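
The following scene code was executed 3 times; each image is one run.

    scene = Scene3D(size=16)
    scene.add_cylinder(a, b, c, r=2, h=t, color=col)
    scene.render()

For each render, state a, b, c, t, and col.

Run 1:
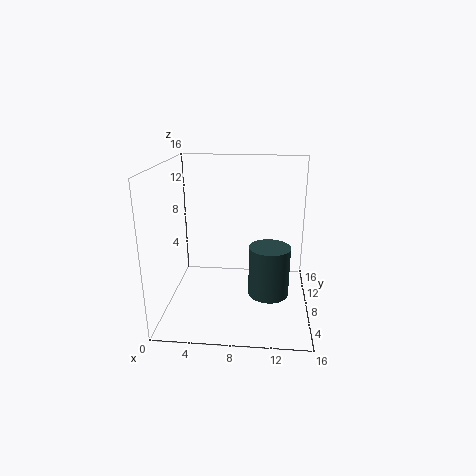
a = 11.5, b = 3.5, c = 4, t = 5, col = 'darkslategray'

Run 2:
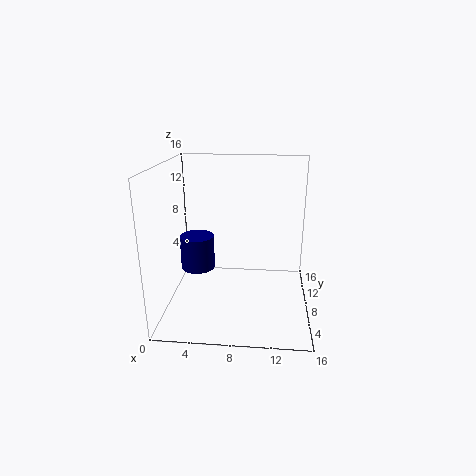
a = 3, b = 9.5, c = 3.5, t = 4, col = 'navy'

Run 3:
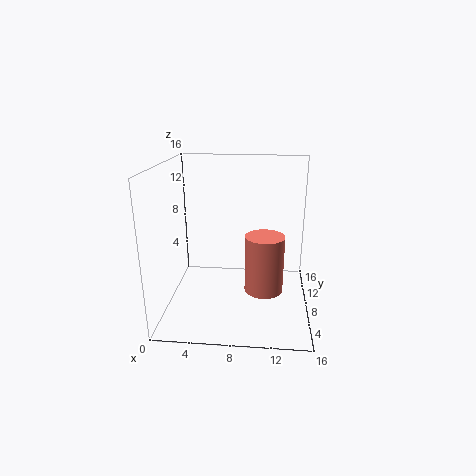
a = 11, b = 5, c = 3.5, t = 6, col = 'salmon'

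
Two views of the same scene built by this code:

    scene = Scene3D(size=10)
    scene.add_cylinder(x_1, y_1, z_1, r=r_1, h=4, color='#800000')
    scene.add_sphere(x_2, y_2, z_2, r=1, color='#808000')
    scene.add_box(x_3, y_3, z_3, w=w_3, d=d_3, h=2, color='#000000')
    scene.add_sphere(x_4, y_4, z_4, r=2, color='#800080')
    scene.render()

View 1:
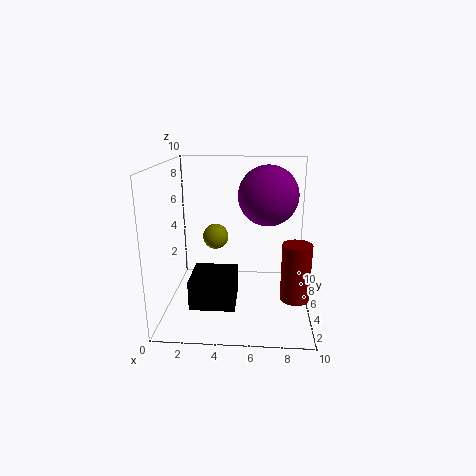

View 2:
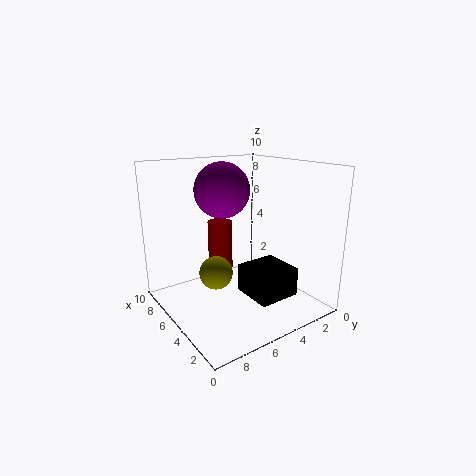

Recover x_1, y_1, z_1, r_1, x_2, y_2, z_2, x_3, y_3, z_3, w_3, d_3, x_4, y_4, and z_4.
x_1 = 9; y_1 = 4; z_1 = 1; r_1 = 1; x_2 = 3; y_2 = 8; z_2 = 4; x_3 = 2; y_3 = 2; z_3 = 1; w_3 = 3; d_3 = 3; x_4 = 7; y_4 = 5; z_4 = 8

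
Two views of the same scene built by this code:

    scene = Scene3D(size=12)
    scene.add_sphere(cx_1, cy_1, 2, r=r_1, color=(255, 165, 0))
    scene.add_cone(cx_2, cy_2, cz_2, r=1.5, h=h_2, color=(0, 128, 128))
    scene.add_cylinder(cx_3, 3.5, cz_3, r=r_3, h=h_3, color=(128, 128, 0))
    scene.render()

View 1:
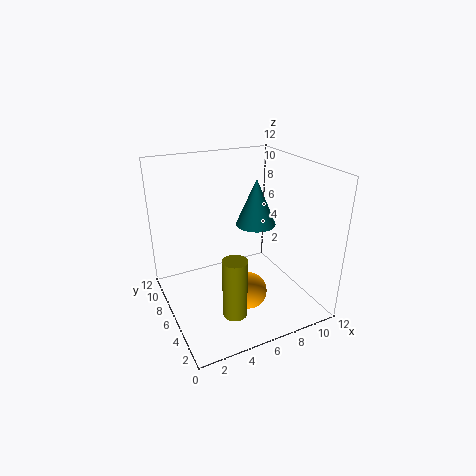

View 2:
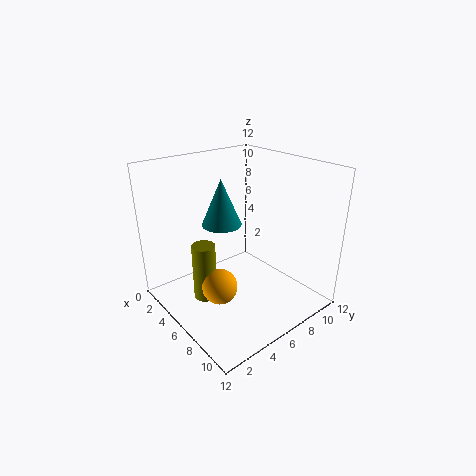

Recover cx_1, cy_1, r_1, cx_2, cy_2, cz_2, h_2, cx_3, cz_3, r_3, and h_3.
cx_1 = 6; cy_1 = 4; r_1 = 1.5; cx_2 = 6.5; cy_2 = 4; cz_2 = 8; h_2 = 3.5; cx_3 = 4.5; cz_3 = 0.5; r_3 = 1; h_3 = 5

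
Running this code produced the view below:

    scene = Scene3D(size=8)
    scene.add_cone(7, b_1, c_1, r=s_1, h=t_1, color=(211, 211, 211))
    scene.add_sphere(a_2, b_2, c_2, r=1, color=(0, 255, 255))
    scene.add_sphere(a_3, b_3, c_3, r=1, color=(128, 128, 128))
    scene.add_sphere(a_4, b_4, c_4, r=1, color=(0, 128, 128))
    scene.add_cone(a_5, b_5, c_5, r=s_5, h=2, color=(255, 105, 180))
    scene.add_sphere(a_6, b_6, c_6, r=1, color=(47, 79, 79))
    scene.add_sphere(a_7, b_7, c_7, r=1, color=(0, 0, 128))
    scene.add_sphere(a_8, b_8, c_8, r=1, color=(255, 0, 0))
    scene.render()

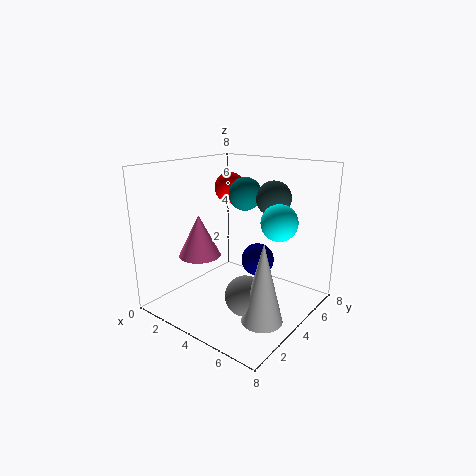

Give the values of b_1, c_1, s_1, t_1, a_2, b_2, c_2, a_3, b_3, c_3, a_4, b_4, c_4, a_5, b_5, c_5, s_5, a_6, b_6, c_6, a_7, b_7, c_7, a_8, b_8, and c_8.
b_1 = 2, c_1 = 1, s_1 = 1, t_1 = 4, a_2 = 6, b_2 = 5, c_2 = 5, a_3 = 6, b_3 = 2, c_3 = 2, a_4 = 3, b_4 = 6, c_4 = 6, a_5 = 4, b_5 = 1, c_5 = 4, s_5 = 1, a_6 = 5, b_6 = 6, c_6 = 6, a_7 = 4, b_7 = 6, c_7 = 2, a_8 = 1, b_8 = 7, c_8 = 6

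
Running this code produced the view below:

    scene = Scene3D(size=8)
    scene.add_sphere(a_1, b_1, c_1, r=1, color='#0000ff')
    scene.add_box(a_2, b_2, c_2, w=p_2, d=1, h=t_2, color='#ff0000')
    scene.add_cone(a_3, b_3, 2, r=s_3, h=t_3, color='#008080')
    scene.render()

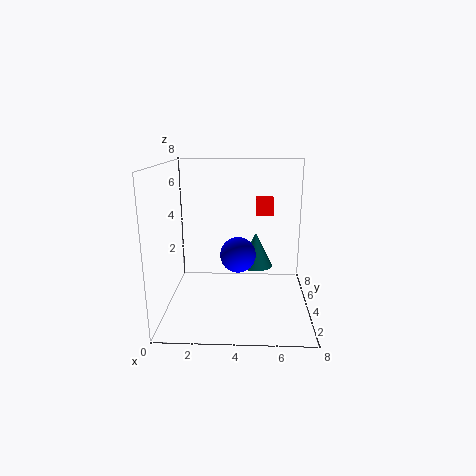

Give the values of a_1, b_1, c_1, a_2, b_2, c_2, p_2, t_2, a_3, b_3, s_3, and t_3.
a_1 = 4
b_1 = 4
c_1 = 3
a_2 = 5
b_2 = 5
c_2 = 5
p_2 = 1
t_2 = 1
a_3 = 5
b_3 = 5
s_3 = 1
t_3 = 2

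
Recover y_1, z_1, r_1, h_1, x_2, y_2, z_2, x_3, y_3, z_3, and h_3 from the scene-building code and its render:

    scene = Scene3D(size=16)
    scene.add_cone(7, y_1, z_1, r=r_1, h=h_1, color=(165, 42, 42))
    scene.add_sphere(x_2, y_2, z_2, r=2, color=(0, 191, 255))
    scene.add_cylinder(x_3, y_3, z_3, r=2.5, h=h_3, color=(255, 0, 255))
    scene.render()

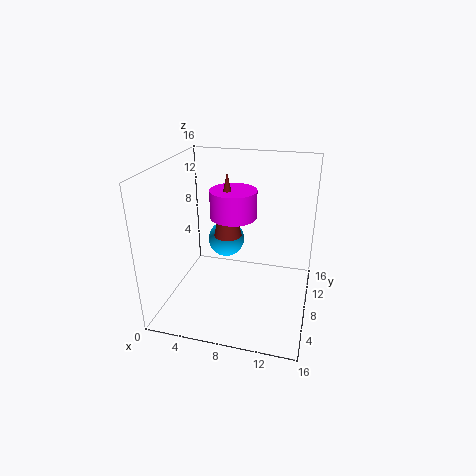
y_1 = 7.5; z_1 = 8.5; r_1 = 1.5; h_1 = 7; x_2 = 6.5; y_2 = 8.5; z_2 = 7.5; x_3 = 7.5; y_3 = 8; z_3 = 10.5; h_3 = 3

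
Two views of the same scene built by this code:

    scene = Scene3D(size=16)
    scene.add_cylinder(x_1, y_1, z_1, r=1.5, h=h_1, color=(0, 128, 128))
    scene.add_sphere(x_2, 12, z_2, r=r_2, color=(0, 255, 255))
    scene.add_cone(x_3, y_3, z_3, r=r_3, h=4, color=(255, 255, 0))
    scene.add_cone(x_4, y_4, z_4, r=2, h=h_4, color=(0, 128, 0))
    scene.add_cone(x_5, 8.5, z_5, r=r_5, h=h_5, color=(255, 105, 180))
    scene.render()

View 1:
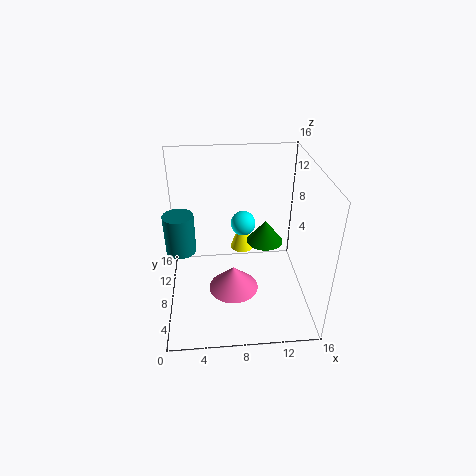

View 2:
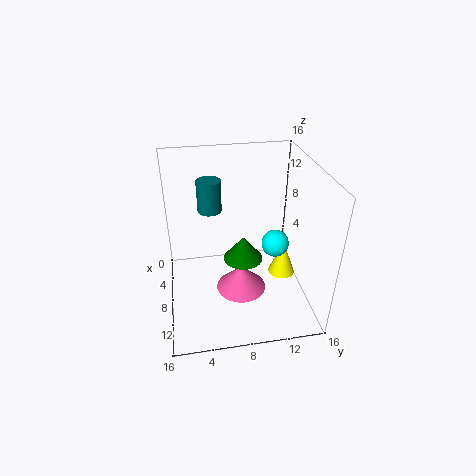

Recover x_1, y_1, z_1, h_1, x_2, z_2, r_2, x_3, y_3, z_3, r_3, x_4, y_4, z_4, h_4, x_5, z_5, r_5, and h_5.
x_1 = 2; y_1 = 5.5; z_1 = 8.5; h_1 = 4; x_2 = 9; z_2 = 7.5; r_2 = 1.5; x_3 = 9; y_3 = 13; z_3 = 3.5; r_3 = 1.5; x_4 = 11; y_4 = 8; z_4 = 7.5; h_4 = 2.5; x_5 = 7.5; z_5 = 0.5; r_5 = 3; h_5 = 3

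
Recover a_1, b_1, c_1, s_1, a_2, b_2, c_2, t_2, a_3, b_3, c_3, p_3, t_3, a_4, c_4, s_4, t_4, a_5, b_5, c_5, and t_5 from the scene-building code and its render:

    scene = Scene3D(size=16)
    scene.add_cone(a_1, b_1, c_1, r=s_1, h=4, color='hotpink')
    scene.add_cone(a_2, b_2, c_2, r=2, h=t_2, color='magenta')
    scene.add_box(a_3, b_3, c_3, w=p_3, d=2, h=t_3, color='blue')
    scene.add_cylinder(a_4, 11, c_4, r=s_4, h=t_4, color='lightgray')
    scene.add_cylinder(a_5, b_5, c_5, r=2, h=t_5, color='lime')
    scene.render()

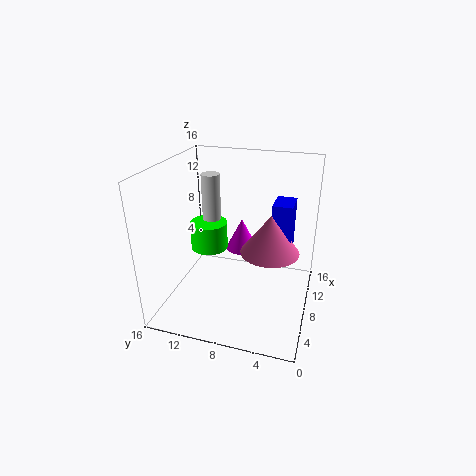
a_1 = 6
b_1 = 4
c_1 = 8
s_1 = 3
a_2 = 13
b_2 = 9
c_2 = 4
t_2 = 4
a_3 = 6
b_3 = 2
c_3 = 8
p_3 = 3
t_3 = 5
a_4 = 8
c_4 = 9
s_4 = 1
t_4 = 6
a_5 = 7
b_5 = 11
c_5 = 7
t_5 = 3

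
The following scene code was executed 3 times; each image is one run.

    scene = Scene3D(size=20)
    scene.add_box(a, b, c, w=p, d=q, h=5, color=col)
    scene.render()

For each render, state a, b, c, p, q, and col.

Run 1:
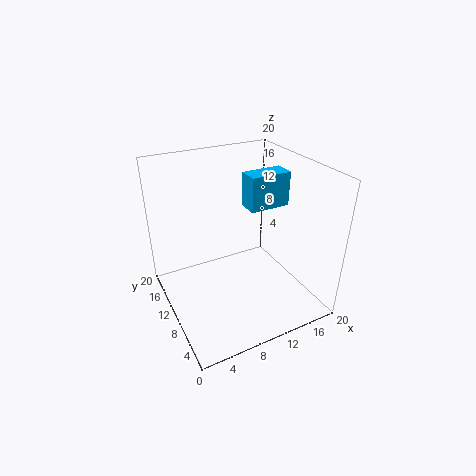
a = 12.5, b = 10.5, c = 13, p = 6, q = 3, col = 'deepskyblue'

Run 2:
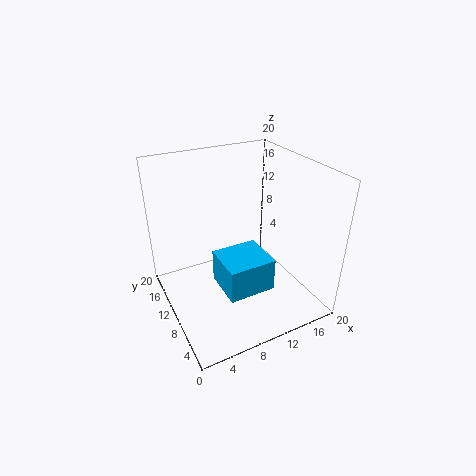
a = 7.5, b = 7, c = 1.5, p = 7, q = 6.5, col = 'deepskyblue'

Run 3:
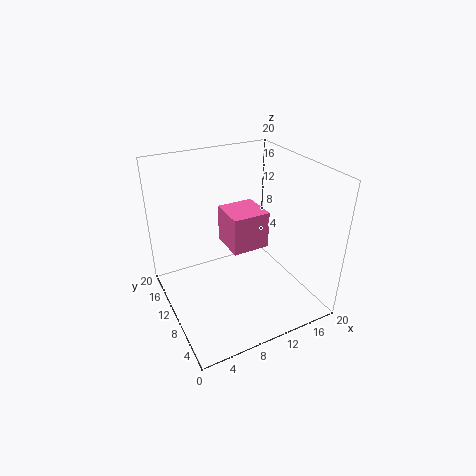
a = 8, b = 7, c = 9.5, p = 5, q = 5, col = 'hotpink'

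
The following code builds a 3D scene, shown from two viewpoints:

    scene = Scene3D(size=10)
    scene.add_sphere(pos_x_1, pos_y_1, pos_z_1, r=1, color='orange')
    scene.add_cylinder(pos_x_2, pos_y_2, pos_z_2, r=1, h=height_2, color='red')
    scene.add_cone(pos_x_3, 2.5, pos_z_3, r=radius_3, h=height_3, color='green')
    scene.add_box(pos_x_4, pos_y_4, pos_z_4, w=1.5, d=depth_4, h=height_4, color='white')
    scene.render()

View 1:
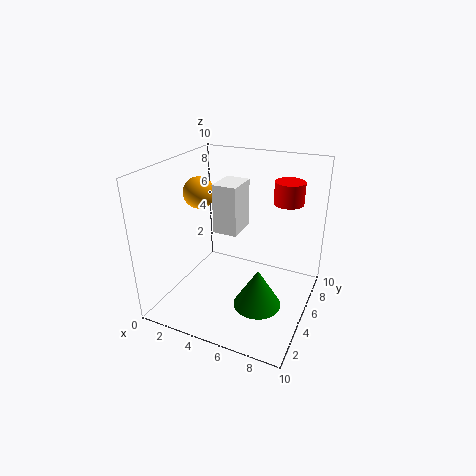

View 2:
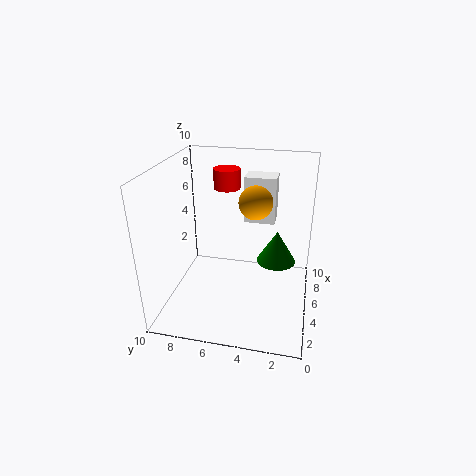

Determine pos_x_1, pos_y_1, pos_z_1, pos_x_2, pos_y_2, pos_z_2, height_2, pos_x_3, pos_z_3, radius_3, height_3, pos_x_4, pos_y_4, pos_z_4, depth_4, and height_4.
pos_x_1 = 3; pos_y_1 = 3.5; pos_z_1 = 8.5; pos_x_2 = 8; pos_y_2 = 6.5; pos_z_2 = 7.5; height_2 = 1.5; pos_x_3 = 7.5; pos_z_3 = 2; radius_3 = 1.5; height_3 = 2.5; pos_x_4 = 4.5; pos_y_4 = 2.5; pos_z_4 = 6.5; depth_4 = 2; height_4 = 3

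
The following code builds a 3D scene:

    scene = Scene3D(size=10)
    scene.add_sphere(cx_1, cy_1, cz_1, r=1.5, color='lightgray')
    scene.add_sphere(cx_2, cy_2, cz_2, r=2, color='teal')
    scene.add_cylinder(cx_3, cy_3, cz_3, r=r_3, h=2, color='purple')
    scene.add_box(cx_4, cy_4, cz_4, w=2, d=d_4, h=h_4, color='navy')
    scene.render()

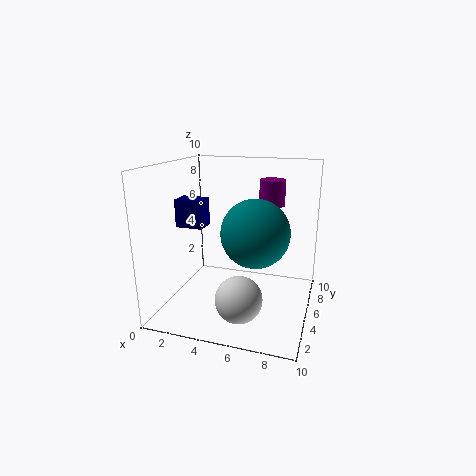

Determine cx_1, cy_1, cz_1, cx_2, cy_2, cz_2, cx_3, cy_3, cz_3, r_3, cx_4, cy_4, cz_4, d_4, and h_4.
cx_1 = 6, cy_1 = 2, cz_1 = 2, cx_2 = 7, cy_2 = 2, cz_2 = 6.5, cx_3 = 6.5, cy_3 = 9, cz_3 = 6.5, r_3 = 1, cx_4 = 0.5, cy_4 = 4.5, cz_4 = 5.5, d_4 = 1.5, h_4 = 2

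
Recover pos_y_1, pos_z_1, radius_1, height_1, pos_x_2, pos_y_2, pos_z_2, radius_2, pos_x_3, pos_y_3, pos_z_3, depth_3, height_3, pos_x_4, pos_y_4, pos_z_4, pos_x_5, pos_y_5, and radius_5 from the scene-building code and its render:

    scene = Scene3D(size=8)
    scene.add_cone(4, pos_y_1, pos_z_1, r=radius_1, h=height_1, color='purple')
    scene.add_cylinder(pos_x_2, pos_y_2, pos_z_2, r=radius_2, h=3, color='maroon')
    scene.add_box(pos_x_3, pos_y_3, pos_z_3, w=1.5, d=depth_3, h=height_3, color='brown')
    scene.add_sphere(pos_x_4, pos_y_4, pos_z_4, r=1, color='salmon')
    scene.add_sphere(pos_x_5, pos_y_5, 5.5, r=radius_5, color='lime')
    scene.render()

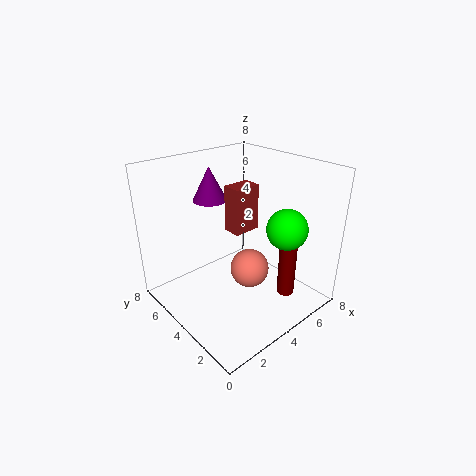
pos_y_1 = 6.5
pos_z_1 = 5.5
radius_1 = 1
height_1 = 2
pos_x_2 = 6
pos_y_2 = 2
pos_z_2 = 0.5
radius_2 = 0.5
pos_x_3 = 3.5
pos_y_3 = 3.5
pos_z_3 = 4.5
depth_3 = 1
height_3 = 2.5
pos_x_4 = 3.5
pos_y_4 = 2.5
pos_z_4 = 3
pos_x_5 = 4.5
pos_y_5 = 1
radius_5 = 1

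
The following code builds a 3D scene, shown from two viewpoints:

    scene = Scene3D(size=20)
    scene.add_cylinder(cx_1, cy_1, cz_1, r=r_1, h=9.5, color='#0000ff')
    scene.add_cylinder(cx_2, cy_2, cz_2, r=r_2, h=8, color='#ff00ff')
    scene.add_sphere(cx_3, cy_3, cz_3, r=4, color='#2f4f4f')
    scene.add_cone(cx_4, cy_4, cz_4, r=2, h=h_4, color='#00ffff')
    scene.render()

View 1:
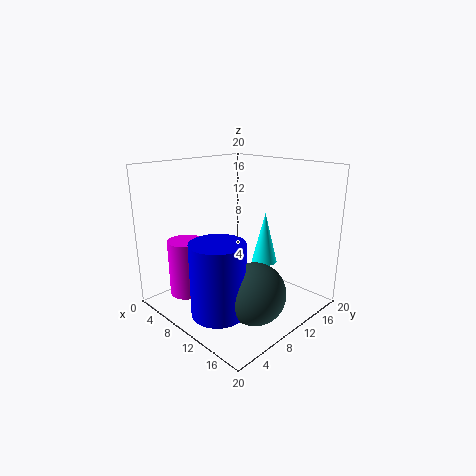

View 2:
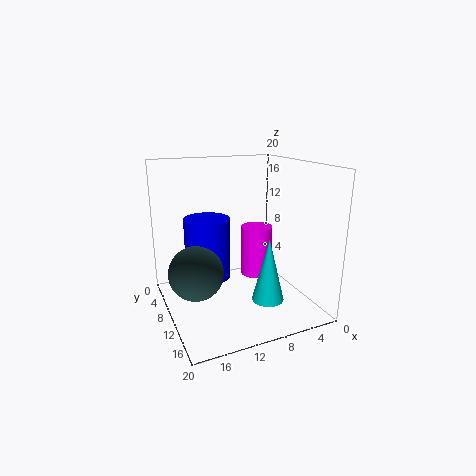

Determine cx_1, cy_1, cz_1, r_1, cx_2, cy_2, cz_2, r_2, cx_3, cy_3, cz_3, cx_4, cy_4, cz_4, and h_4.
cx_1 = 12.5
cy_1 = 4
cz_1 = 2
r_1 = 3.5
cx_2 = 4.5
cy_2 = 5
cz_2 = 1.5
r_2 = 2.5
cx_3 = 15.5
cy_3 = 7.5
cz_3 = 4.5
cx_4 = 9
cy_4 = 17
cz_4 = 4
h_4 = 8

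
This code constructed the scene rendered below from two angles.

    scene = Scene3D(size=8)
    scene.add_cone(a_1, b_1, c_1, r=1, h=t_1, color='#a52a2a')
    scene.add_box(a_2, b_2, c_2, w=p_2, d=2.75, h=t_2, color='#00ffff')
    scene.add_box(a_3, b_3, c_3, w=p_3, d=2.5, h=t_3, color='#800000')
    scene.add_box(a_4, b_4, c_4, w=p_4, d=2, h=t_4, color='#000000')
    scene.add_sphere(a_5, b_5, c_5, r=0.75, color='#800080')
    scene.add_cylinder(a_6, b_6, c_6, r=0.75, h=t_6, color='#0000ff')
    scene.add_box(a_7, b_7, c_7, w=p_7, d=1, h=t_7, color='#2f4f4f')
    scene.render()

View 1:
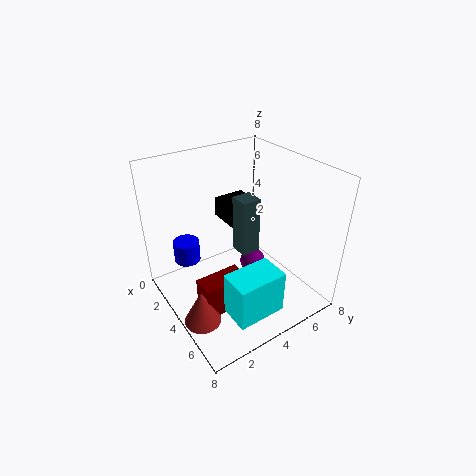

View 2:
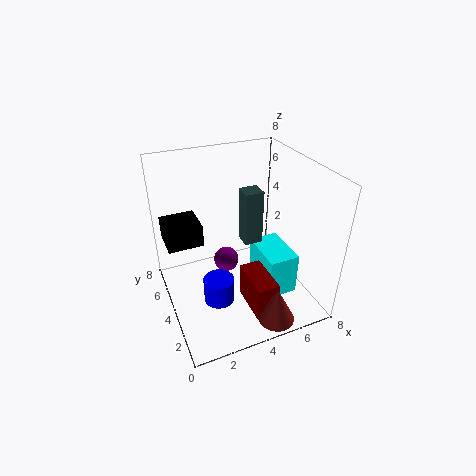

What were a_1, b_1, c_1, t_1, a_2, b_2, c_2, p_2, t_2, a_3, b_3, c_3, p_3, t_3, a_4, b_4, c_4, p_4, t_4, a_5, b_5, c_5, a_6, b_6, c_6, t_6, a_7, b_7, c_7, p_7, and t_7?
a_1 = 5; b_1 = 1; c_1 = 0.25; t_1 = 2; a_2 = 5.25; b_2 = 2.25; c_2 = 0.5; p_2 = 1.75; t_2 = 2.5; a_3 = 4; b_3 = 1.25; c_3 = 0.25; p_3 = 1.25; t_3 = 2; a_4 = 0.25; b_4 = 4.75; c_4 = 3.5; p_4 = 2; t_4 = 1.25; a_5 = 3.75; b_5 = 5.25; c_5 = 1.75; a_6 = 2; b_6 = 1.75; c_6 = 2.25; t_6 = 1.25; a_7 = 4.25; b_7 = 3.5; c_7 = 3.75; p_7 = 1; t_7 = 3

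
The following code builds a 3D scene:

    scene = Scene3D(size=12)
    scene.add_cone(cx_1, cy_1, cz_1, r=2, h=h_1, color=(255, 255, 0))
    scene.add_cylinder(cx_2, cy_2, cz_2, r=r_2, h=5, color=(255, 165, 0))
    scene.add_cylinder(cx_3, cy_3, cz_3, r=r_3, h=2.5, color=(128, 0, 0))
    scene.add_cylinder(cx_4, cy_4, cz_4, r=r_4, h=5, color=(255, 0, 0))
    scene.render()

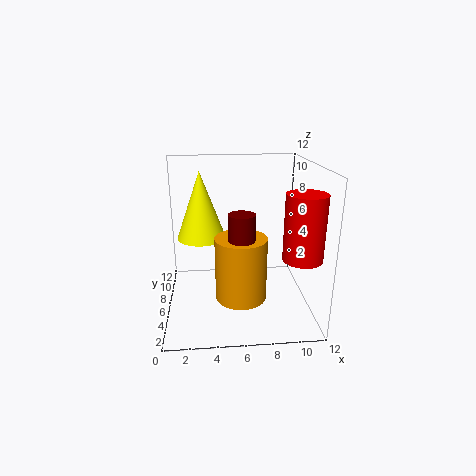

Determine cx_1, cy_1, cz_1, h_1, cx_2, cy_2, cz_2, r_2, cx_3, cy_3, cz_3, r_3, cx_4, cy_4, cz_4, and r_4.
cx_1 = 3
cy_1 = 6.5
cz_1 = 6
h_1 = 5.5
cx_2 = 6
cy_2 = 3.5
cz_2 = 2
r_2 = 2
cx_3 = 6
cy_3 = 3
cz_3 = 6.5
r_3 = 1
cx_4 = 10.5
cy_4 = 2.5
cz_4 = 5.5
r_4 = 1.5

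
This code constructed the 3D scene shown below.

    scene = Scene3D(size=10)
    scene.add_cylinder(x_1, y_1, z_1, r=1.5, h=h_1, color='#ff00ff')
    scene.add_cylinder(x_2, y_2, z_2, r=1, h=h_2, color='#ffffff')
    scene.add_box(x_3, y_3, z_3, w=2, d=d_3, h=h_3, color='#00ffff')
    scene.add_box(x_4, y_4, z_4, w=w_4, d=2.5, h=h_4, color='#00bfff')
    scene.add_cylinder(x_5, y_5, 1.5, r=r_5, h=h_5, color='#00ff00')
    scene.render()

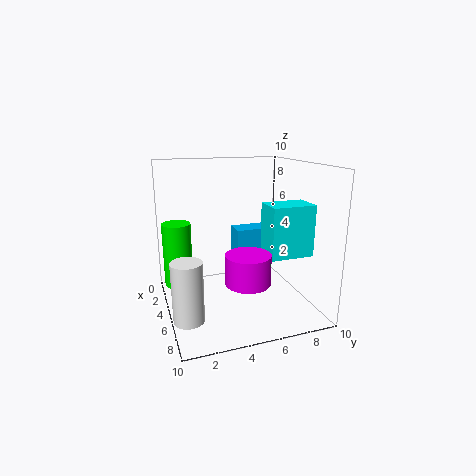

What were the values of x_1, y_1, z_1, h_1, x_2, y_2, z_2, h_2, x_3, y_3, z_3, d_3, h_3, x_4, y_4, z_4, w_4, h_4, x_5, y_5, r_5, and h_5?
x_1 = 7
y_1 = 5
z_1 = 2.5
h_1 = 2
x_2 = 7
y_2 = 1
z_2 = 0.5
h_2 = 4
x_3 = 5.5
y_3 = 6.5
z_3 = 4
d_3 = 3
h_3 = 3.5
x_4 = 3.5
y_4 = 5
z_4 = 3
w_4 = 1.5
h_4 = 2.5
x_5 = 3.5
y_5 = 1
r_5 = 1
h_5 = 4.5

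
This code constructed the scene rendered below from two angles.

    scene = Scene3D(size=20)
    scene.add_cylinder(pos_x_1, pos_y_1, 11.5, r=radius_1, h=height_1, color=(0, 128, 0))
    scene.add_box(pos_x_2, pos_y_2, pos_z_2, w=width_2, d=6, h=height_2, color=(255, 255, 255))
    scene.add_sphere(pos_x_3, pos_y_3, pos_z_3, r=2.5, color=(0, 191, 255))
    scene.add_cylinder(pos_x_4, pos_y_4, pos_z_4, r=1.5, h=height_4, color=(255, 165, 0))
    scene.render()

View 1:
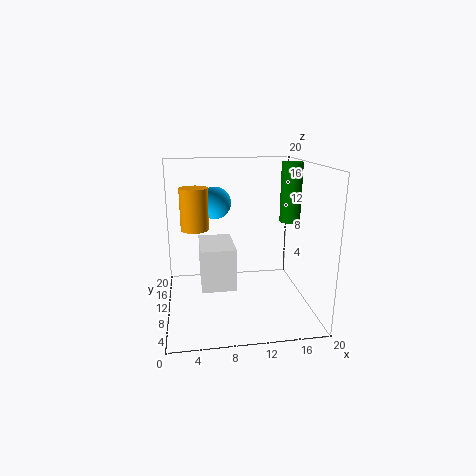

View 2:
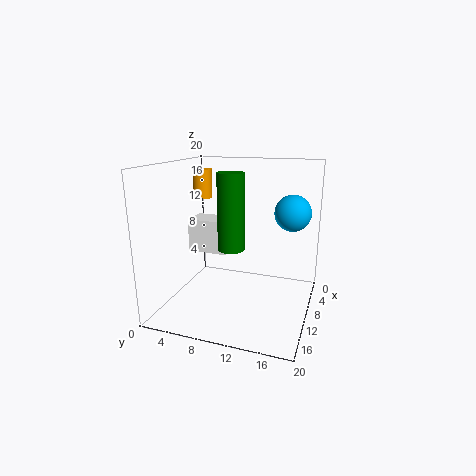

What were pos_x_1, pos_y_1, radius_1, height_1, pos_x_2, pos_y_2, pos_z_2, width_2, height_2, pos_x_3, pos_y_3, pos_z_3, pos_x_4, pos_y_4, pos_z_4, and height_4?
pos_x_1 = 18; pos_y_1 = 12; radius_1 = 1.5; height_1 = 8.5; pos_x_2 = 4.5; pos_y_2 = 1.5; pos_z_2 = 6.5; width_2 = 4; height_2 = 5; pos_x_3 = 7.5; pos_y_3 = 17; pos_z_3 = 13.5; pos_x_4 = 4; pos_y_4 = 2; pos_z_4 = 14; height_4 = 4.5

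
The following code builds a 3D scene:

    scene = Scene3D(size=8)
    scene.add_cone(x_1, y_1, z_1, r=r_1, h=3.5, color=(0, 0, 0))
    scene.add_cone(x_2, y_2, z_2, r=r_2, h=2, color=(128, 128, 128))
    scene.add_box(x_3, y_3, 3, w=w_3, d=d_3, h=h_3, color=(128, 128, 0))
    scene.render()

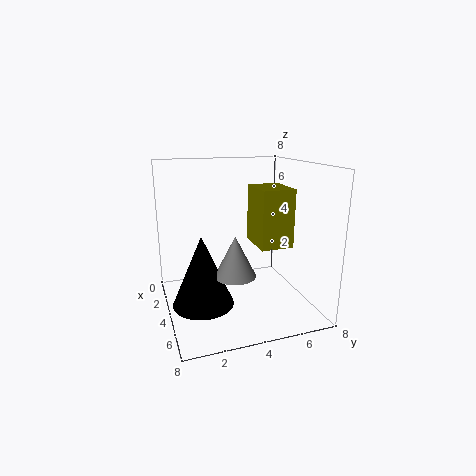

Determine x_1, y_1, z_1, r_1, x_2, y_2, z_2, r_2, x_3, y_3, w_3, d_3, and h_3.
x_1 = 6, y_1 = 1.5, z_1 = 1.5, r_1 = 1.5, x_2 = 6.5, y_2 = 3, z_2 = 3, r_2 = 1, x_3 = 1.5, y_3 = 5.5, w_3 = 2.5, d_3 = 2, h_3 = 3.5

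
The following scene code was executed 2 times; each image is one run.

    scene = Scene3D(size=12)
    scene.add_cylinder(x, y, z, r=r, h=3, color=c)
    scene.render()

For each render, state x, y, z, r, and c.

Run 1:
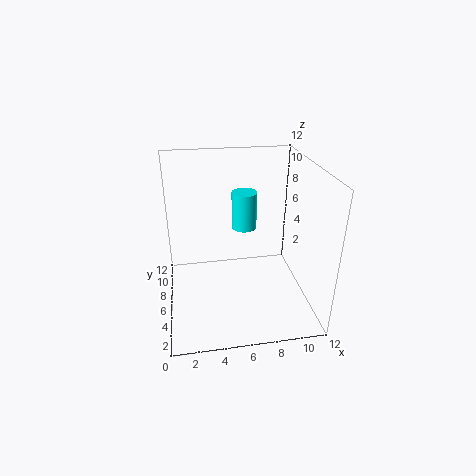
x = 6.5; y = 6; z = 7; r = 1; c = 'cyan'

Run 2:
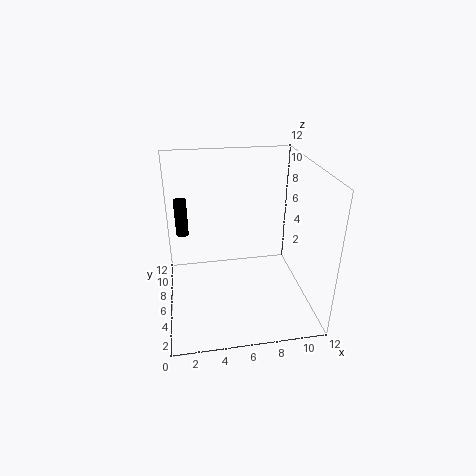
x = 1.5; y = 6.5; z = 6.5; r = 0.5; c = 'black'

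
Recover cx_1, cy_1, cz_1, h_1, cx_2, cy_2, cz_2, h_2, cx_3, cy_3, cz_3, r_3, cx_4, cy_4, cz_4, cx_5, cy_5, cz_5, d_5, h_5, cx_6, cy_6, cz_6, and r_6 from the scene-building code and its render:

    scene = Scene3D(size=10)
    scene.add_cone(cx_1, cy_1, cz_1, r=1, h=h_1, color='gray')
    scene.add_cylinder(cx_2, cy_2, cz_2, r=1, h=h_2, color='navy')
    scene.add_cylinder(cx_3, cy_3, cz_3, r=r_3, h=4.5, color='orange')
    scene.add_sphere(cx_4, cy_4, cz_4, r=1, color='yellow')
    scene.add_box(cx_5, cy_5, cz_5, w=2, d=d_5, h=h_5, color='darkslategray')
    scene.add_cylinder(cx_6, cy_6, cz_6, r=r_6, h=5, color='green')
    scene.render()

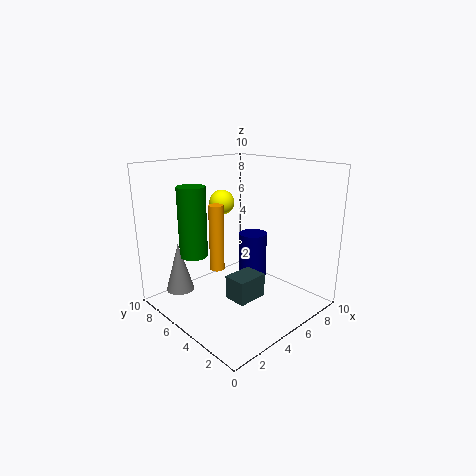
cx_1 = 2; cy_1 = 8; cz_1 = 1; h_1 = 3.5; cx_2 = 6.5; cy_2 = 5; cz_2 = 1.5; h_2 = 3.5; cx_3 = 3.5; cy_3 = 5.5; cz_3 = 3; r_3 = 0.5; cx_4 = 7; cy_4 = 9; cz_4 = 6.5; cx_5 = 2.5; cy_5 = 2; cz_5 = 2; d_5 = 1.5; h_5 = 1.5; cx_6 = 3; cy_6 = 7.5; cz_6 = 3.5; r_6 = 1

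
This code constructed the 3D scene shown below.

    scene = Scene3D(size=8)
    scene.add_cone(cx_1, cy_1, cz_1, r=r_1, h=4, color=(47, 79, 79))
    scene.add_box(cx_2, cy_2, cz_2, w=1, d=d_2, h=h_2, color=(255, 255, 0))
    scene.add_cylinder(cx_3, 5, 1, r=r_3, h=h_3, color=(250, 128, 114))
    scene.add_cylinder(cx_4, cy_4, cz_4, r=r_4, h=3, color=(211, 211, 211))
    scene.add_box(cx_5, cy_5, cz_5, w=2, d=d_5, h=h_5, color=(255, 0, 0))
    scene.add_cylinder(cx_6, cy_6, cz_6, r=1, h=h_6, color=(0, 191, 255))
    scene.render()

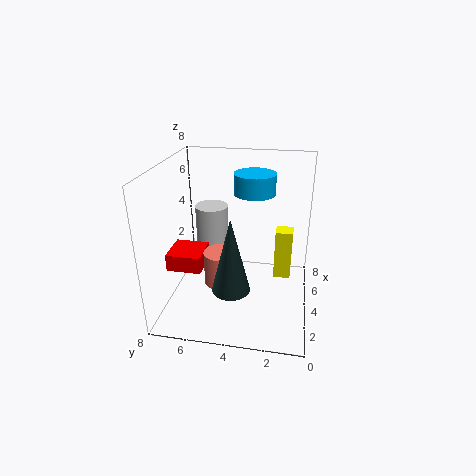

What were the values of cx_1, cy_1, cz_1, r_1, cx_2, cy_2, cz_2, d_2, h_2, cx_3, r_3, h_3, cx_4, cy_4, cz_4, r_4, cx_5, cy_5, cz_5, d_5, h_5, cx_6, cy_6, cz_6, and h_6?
cx_1 = 2, cy_1 = 4, cz_1 = 2, r_1 = 1, cx_2 = 5, cy_2 = 1, cz_2 = 1, d_2 = 1, h_2 = 3, cx_3 = 4, r_3 = 1, h_3 = 2, cx_4 = 6, cy_4 = 6, cz_4 = 2, r_4 = 1, cx_5 = 3, cy_5 = 6, cz_5 = 2, d_5 = 2, h_5 = 1, cx_6 = 3, cy_6 = 3, cz_6 = 7, h_6 = 1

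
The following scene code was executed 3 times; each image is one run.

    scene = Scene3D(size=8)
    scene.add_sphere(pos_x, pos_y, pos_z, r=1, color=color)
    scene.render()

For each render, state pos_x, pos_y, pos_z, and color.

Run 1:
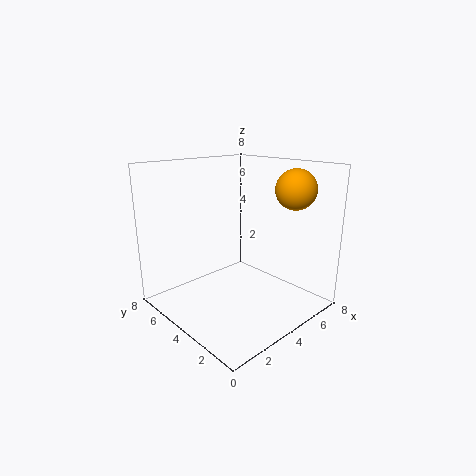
pos_x = 5; pos_y = 1; pos_z = 7; color = 'orange'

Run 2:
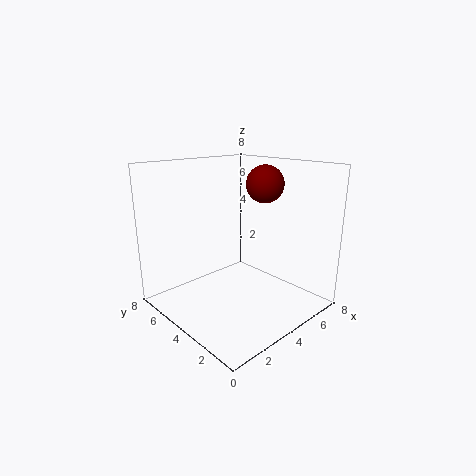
pos_x = 5; pos_y = 3; pos_z = 7; color = 'maroon'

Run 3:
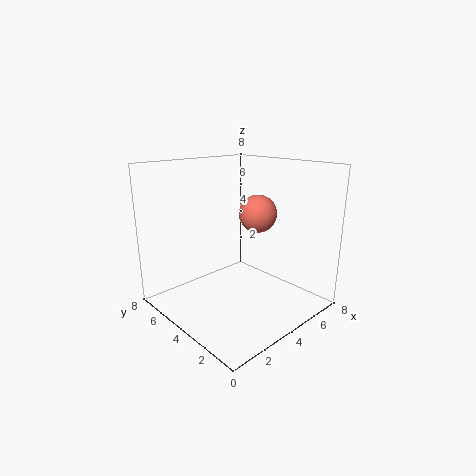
pos_x = 4.5; pos_y = 3; pos_z = 5.5; color = 'salmon'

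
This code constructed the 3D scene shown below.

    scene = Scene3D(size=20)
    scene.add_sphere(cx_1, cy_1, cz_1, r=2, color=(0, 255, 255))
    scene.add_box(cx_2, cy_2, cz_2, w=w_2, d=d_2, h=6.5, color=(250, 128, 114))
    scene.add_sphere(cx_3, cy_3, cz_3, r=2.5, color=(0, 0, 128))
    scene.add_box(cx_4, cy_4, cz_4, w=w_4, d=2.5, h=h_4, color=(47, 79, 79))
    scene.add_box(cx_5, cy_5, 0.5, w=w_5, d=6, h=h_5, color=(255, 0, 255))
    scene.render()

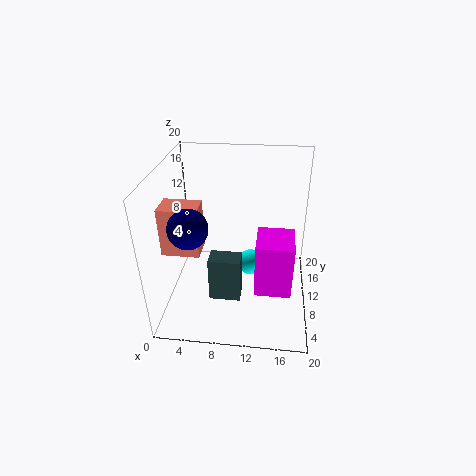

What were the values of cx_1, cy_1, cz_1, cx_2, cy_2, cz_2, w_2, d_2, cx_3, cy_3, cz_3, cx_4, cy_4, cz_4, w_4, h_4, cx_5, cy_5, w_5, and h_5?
cx_1 = 11.5
cy_1 = 14
cz_1 = 3
cx_2 = 0.5
cy_2 = 5.5
cz_2 = 9.5
w_2 = 5
d_2 = 3.5
cx_3 = 4.5
cy_3 = 5
cz_3 = 14
cx_4 = 7
cy_4 = 3.5
cz_4 = 4.5
w_4 = 4
h_4 = 6
cx_5 = 12.5
cy_5 = 9
w_5 = 5.5
h_5 = 8.5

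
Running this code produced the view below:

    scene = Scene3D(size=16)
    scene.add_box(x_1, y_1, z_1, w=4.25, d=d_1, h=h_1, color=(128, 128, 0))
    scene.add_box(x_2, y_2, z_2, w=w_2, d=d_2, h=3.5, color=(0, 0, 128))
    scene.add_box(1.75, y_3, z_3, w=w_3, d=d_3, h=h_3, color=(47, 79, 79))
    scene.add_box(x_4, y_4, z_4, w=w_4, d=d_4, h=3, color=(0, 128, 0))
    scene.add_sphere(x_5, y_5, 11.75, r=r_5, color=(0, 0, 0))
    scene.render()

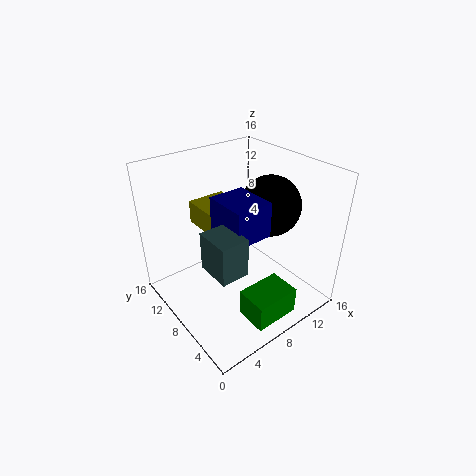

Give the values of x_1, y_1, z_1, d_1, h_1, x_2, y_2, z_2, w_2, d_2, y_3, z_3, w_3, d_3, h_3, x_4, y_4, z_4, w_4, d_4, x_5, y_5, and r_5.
x_1 = 4.75, y_1 = 8, z_1 = 9.25, d_1 = 4.5, h_1 = 2.5, x_2 = 4.25, y_2 = 3, z_2 = 10.75, w_2 = 3.75, d_2 = 4.5, y_3 = 2, z_3 = 8.5, w_3 = 2.75, d_3 = 3.5, h_3 = 3.75, x_4 = 5.5, y_4 = 1, z_4 = 1, w_4 = 5, d_4 = 3.5, x_5 = 11, y_5 = 6.25, r_5 = 3.25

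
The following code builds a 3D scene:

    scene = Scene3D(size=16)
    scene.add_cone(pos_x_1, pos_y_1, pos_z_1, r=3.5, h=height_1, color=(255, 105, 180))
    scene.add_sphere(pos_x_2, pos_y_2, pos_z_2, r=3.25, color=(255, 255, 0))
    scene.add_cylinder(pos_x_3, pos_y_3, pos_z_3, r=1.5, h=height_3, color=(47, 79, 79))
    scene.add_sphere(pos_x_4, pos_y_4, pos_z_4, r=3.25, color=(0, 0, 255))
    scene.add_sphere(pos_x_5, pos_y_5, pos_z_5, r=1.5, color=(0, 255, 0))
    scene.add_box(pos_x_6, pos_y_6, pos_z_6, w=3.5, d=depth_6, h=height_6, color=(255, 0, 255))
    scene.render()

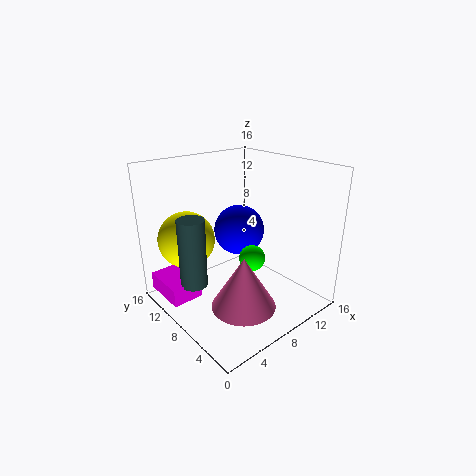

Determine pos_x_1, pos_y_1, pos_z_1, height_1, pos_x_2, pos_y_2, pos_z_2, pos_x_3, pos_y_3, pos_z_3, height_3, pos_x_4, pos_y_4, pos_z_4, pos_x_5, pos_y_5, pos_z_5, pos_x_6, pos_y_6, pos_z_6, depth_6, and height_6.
pos_x_1 = 6.25
pos_y_1 = 5
pos_z_1 = 1.5
height_1 = 5.75
pos_x_2 = 4.25
pos_y_2 = 12.75
pos_z_2 = 7.25
pos_x_3 = 3.25
pos_y_3 = 10
pos_z_3 = 3
height_3 = 7.75
pos_x_4 = 12.25
pos_y_4 = 12.75
pos_z_4 = 6.25
pos_x_5 = 9.5
pos_y_5 = 7.25
pos_z_5 = 5.25
pos_x_6 = 0.5
pos_y_6 = 9.75
pos_z_6 = 1.25
depth_6 = 5.25
height_6 = 2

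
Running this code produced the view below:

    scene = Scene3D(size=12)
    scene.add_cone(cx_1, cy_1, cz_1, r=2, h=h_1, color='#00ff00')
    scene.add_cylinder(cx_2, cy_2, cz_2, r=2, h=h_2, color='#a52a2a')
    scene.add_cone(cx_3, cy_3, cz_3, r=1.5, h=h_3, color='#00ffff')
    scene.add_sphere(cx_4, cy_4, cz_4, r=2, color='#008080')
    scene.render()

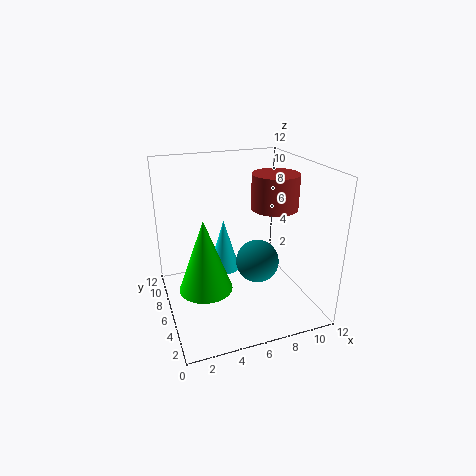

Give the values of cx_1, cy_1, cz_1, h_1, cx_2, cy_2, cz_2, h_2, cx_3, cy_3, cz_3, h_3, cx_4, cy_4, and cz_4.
cx_1 = 2.5; cy_1 = 3.5; cz_1 = 3.5; h_1 = 5.5; cx_2 = 9.5; cy_2 = 6.5; cz_2 = 8; h_2 = 3; cx_3 = 6; cy_3 = 10; cz_3 = 1; h_3 = 5; cx_4 = 8.5; cy_4 = 7.5; cz_4 = 2.5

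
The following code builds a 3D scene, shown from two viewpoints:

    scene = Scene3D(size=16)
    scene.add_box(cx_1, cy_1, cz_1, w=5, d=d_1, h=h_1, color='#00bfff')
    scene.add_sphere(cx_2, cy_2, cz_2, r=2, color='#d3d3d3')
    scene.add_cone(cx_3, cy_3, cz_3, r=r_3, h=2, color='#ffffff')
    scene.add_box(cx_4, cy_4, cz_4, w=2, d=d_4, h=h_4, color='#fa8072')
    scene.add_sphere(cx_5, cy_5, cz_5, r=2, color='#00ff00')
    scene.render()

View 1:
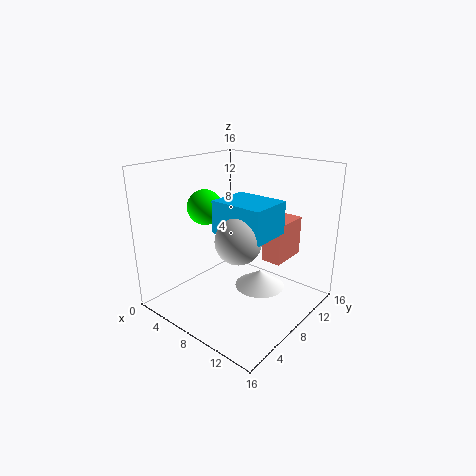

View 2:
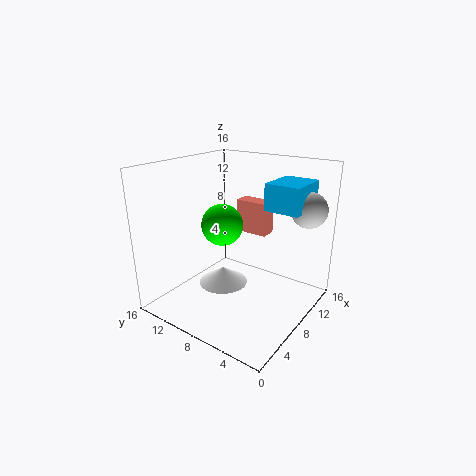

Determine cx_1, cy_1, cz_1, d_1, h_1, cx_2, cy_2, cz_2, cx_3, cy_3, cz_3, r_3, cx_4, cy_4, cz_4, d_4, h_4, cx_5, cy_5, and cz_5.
cx_1 = 10
cy_1 = 2
cz_1 = 11
d_1 = 4
h_1 = 3
cx_2 = 13
cy_2 = 2
cz_2 = 11
cx_3 = 9
cy_3 = 11
cz_3 = 1
r_3 = 3
cx_4 = 12
cy_4 = 7
cz_4 = 7
d_4 = 4
h_4 = 4
cx_5 = 4
cy_5 = 7
cz_5 = 11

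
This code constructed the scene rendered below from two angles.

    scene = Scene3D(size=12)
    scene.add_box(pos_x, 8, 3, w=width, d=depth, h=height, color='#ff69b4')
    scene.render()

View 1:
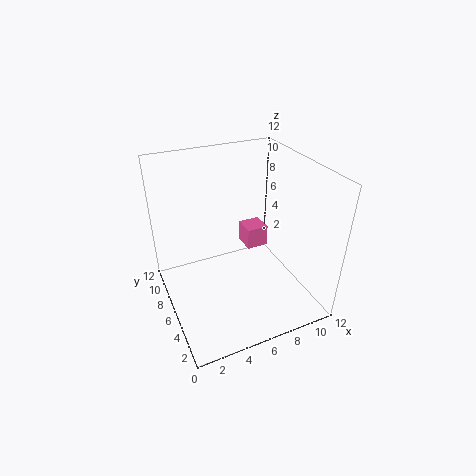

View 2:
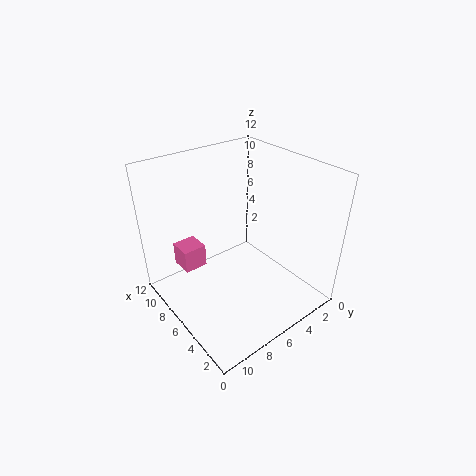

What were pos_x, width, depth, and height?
pos_x = 8; width = 2; depth = 2; height = 2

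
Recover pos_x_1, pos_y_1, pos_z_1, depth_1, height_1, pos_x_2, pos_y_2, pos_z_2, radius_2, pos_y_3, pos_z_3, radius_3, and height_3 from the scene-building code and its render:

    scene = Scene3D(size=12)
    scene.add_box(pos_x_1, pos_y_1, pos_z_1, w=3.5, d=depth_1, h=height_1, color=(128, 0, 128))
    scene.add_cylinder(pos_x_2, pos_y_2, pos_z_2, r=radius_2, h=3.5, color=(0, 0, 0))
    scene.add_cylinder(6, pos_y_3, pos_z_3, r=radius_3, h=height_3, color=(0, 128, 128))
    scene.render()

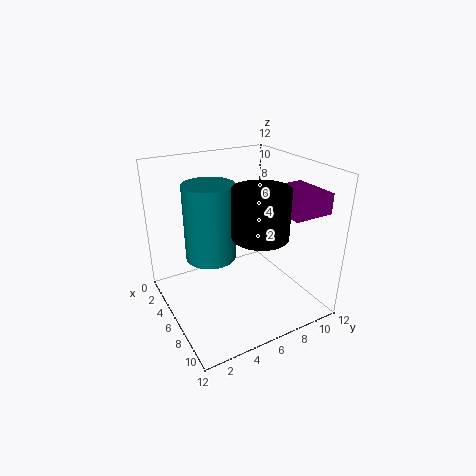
pos_x_1 = 8.5; pos_y_1 = 7; pos_z_1 = 9.5; depth_1 = 3; height_1 = 1.5; pos_x_2 = 10; pos_y_2 = 5.5; pos_z_2 = 8; radius_2 = 2; pos_y_3 = 3.5; pos_z_3 = 5; radius_3 = 2; height_3 = 6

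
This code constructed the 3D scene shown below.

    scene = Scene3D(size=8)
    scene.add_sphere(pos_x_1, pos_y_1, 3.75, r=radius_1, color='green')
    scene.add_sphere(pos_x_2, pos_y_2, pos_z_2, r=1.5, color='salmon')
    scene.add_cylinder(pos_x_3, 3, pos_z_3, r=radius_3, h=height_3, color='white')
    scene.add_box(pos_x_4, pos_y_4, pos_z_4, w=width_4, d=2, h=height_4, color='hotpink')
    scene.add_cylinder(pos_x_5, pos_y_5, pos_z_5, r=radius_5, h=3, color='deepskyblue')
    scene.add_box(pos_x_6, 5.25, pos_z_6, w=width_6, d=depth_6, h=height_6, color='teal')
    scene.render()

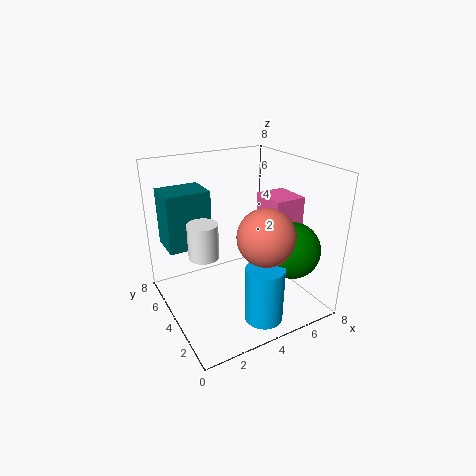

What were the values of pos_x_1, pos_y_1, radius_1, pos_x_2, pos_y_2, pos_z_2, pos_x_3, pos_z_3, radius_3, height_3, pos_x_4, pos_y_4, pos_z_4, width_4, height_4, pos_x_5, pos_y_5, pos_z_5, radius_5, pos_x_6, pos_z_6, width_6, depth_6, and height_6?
pos_x_1 = 6
pos_y_1 = 1.75
radius_1 = 1.5
pos_x_2 = 4.5
pos_y_2 = 2
pos_z_2 = 4.75
pos_x_3 = 1.5
pos_z_3 = 4
radius_3 = 0.75
height_3 = 1.75
pos_x_4 = 5.5
pos_y_4 = 2.5
pos_z_4 = 3
width_4 = 1.75
height_4 = 3.25
pos_x_5 = 4
pos_y_5 = 1.25
pos_z_5 = 0.5
radius_5 = 1
pos_x_6 = 0.5
pos_z_6 = 3.25
width_6 = 2.5
depth_6 = 2
height_6 = 3.25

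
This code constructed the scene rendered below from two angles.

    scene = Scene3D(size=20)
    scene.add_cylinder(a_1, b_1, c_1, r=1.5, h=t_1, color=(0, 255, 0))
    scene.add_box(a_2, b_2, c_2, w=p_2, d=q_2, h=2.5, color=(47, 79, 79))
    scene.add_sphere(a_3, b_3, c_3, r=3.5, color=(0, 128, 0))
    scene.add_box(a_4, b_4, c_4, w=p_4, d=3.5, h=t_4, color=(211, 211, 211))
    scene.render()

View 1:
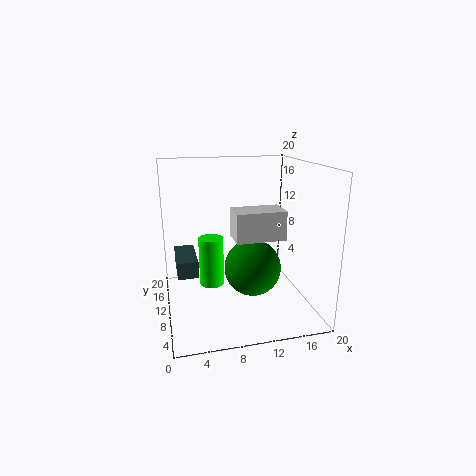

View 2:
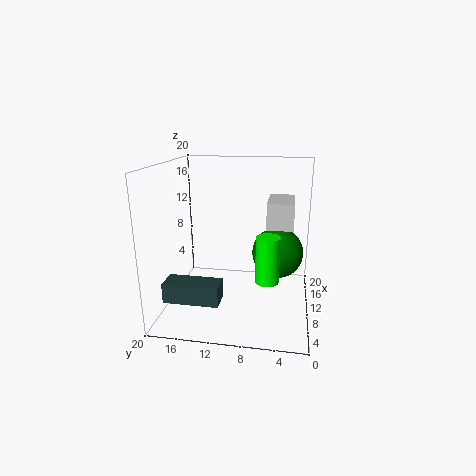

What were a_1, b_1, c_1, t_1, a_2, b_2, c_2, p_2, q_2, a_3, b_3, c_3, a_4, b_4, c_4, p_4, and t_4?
a_1 = 5.5; b_1 = 5.5; c_1 = 6; t_1 = 6; a_2 = 1.5; b_2 = 11; c_2 = 4; p_2 = 3; q_2 = 7; a_3 = 10.5; b_3 = 4.5; c_3 = 8; a_4 = 8; b_4 = 2.5; c_4 = 12; p_4 = 6; t_4 = 3.5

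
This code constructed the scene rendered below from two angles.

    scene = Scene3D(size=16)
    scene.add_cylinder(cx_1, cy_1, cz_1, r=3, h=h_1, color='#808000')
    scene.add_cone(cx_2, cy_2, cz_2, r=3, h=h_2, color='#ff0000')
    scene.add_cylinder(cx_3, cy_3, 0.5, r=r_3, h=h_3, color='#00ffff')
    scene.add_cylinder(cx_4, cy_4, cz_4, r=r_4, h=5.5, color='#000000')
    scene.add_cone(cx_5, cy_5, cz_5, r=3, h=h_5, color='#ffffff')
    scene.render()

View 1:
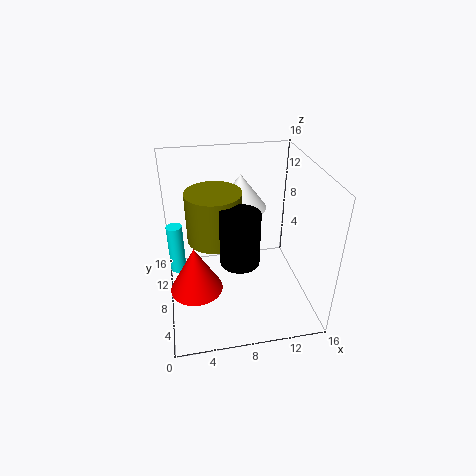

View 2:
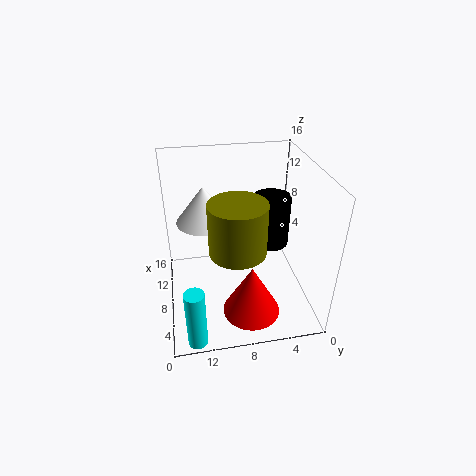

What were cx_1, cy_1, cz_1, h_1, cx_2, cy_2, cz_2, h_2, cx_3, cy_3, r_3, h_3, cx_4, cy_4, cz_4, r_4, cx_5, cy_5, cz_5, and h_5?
cx_1 = 5.5; cy_1 = 8.5; cz_1 = 8; h_1 = 5.5; cx_2 = 3; cy_2 = 7.5; cz_2 = 2; h_2 = 5.5; cx_3 = 1; cy_3 = 13.5; r_3 = 1; h_3 = 6.5; cx_4 = 7.5; cy_4 = 4.5; cz_4 = 7.5; r_4 = 2; cx_5 = 9; cy_5 = 11.5; cz_5 = 10; h_5 = 4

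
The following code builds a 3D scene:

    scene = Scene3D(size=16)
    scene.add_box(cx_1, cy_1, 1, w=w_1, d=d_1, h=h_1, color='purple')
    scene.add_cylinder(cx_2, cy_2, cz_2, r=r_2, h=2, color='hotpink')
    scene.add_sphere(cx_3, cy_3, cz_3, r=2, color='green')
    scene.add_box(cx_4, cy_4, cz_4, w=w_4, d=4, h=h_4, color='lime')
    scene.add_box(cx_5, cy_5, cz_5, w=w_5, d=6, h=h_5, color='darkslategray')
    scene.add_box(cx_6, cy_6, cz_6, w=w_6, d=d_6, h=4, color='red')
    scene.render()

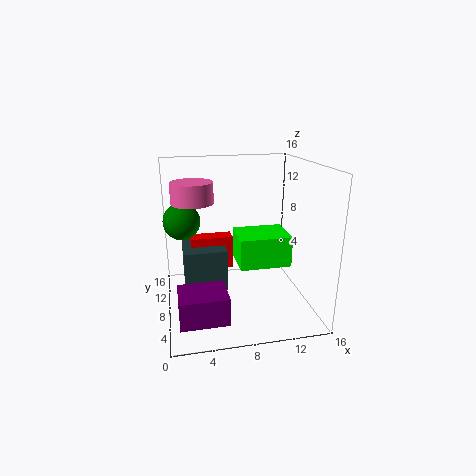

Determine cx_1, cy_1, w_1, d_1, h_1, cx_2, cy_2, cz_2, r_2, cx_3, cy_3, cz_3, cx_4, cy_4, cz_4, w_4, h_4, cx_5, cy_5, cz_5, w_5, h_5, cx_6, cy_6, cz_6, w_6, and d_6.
cx_1 = 1; cy_1 = 2; w_1 = 5; d_1 = 4; h_1 = 3; cx_2 = 3; cy_2 = 5; cz_2 = 13; r_2 = 2; cx_3 = 2; cy_3 = 9; cz_3 = 10; cx_4 = 7; cy_4 = 2; cz_4 = 7; w_4 = 5; h_4 = 3; cx_5 = 2; cy_5 = 9; cz_5 = 1; w_5 = 5; h_5 = 5; cx_6 = 3; cy_6 = 11; cz_6 = 3; w_6 = 5; d_6 = 2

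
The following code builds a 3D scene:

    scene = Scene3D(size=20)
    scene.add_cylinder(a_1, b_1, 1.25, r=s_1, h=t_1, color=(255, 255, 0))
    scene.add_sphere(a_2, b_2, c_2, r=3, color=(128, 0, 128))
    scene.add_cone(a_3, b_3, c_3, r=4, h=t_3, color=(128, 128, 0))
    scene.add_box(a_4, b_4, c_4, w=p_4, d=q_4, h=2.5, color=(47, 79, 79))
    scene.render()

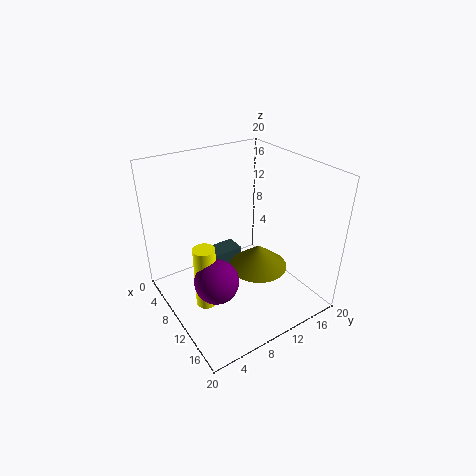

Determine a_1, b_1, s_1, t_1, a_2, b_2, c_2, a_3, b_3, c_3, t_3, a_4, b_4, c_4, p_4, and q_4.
a_1 = 10.25
b_1 = 4.5
s_1 = 1.5
t_1 = 9
a_2 = 12
b_2 = 5.25
c_2 = 5.75
a_3 = 12.5
b_3 = 11.75
c_3 = 6.25
t_3 = 3.25
a_4 = 1.75
b_4 = 9
c_4 = 1.75
p_4 = 3.25
q_4 = 5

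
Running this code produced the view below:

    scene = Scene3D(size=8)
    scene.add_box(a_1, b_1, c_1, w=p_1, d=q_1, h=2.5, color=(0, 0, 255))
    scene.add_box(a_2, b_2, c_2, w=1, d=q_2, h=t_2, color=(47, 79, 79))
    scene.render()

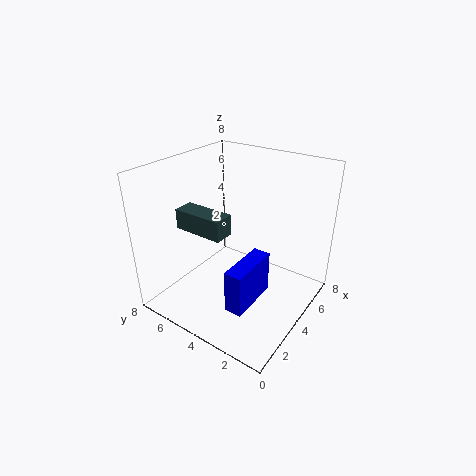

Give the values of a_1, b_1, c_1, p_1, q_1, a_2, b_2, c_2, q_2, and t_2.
a_1 = 2; b_1 = 2.5; c_1 = 0.5; p_1 = 3; q_1 = 1; a_2 = 1; b_2 = 3; c_2 = 5.5; q_2 = 2.5; t_2 = 1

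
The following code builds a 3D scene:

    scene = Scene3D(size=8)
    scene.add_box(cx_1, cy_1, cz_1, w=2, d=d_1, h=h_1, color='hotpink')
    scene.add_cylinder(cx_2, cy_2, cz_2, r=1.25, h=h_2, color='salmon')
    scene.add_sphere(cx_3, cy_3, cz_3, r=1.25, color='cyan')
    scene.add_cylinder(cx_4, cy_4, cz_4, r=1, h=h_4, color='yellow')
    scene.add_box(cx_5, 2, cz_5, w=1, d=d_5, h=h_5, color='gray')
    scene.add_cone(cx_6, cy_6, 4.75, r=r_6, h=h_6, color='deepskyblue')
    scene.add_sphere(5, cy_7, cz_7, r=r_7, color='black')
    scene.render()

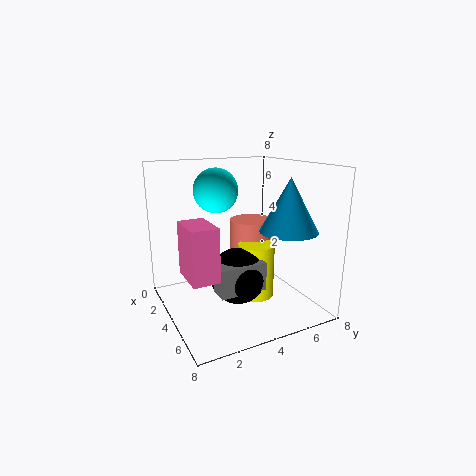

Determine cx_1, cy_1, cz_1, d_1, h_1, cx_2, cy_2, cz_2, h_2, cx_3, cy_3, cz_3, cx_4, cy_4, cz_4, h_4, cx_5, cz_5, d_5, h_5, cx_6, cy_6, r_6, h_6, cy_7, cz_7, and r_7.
cx_1 = 5.25, cy_1 = 0.25, cz_1 = 3.25, d_1 = 1.25, h_1 = 2.5, cx_2 = 3.25, cy_2 = 5.25, cz_2 = 1.5, h_2 = 3.25, cx_3 = 2.75, cy_3 = 3.25, cz_3 = 6.5, cx_4 = 4.75, cy_4 = 4.75, cz_4 = 0.75, h_4 = 3, cx_5 = 5.25, cz_5 = 1.75, d_5 = 2.5, h_5 = 1.5, cx_6 = 6.25, cy_6 = 5.75, r_6 = 1.5, h_6 = 2.75, cy_7 = 3.5, cz_7 = 2.25, r_7 = 1.5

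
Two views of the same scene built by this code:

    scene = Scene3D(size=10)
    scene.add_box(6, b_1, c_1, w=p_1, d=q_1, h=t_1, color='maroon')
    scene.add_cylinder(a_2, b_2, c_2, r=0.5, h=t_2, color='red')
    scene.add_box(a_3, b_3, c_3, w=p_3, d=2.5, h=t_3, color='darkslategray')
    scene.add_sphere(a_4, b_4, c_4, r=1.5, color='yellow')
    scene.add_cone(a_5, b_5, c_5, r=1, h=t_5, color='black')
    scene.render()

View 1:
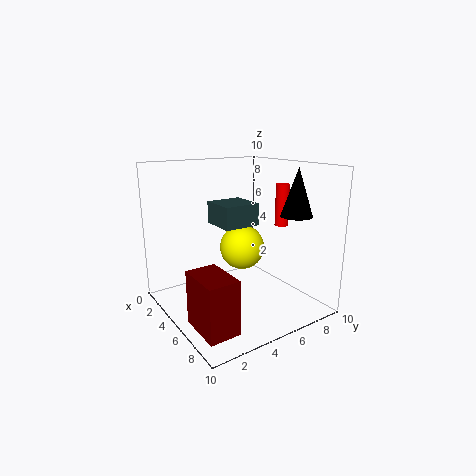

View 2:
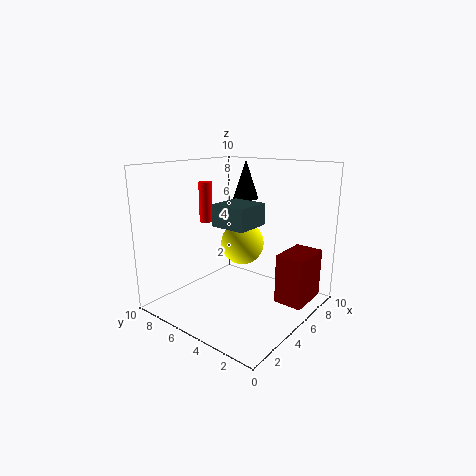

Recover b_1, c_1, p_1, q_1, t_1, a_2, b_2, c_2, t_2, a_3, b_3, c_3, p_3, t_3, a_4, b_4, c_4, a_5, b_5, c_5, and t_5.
b_1 = 0.5; c_1 = 0.5; p_1 = 3; q_1 = 2; t_1 = 3.5; a_2 = 5.5; b_2 = 8.5; c_2 = 5.5; t_2 = 3; a_3 = 3.5; b_3 = 3.5; c_3 = 6; p_3 = 2.5; t_3 = 1.5; a_4 = 5.5; b_4 = 5; c_4 = 4.5; a_5 = 8.5; b_5 = 7; c_5 = 7; t_5 = 3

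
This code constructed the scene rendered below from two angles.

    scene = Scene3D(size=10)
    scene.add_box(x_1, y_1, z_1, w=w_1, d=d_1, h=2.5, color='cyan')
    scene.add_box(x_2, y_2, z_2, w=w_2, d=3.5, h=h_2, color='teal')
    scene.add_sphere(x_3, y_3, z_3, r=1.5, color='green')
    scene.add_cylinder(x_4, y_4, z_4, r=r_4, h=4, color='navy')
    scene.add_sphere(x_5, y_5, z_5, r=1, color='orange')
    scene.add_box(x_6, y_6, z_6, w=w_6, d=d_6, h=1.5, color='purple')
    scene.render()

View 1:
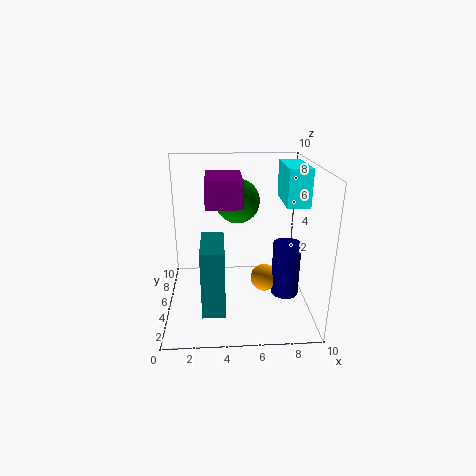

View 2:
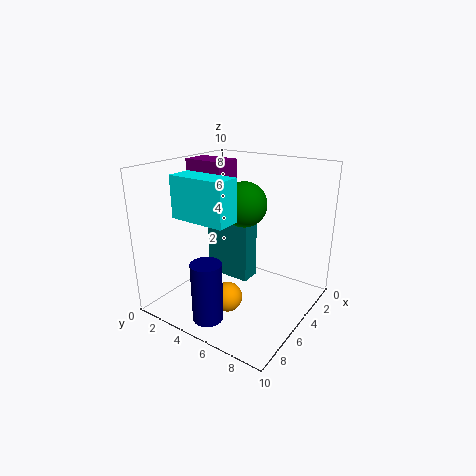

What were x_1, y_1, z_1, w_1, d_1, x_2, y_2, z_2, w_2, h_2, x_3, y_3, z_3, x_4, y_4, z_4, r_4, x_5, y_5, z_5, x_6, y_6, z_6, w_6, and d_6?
x_1 = 8
y_1 = 3.5
z_1 = 7.5
w_1 = 1.5
d_1 = 3.5
x_2 = 2.5
y_2 = 1.5
z_2 = 1
w_2 = 1.5
h_2 = 4.5
x_3 = 5
y_3 = 5.5
z_3 = 7.5
x_4 = 8.5
y_4 = 5
z_4 = 0.5
r_4 = 1
x_5 = 7
y_5 = 5.5
z_5 = 1.5
x_6 = 3
y_6 = 0.5
z_6 = 8.5
w_6 = 2
d_6 = 3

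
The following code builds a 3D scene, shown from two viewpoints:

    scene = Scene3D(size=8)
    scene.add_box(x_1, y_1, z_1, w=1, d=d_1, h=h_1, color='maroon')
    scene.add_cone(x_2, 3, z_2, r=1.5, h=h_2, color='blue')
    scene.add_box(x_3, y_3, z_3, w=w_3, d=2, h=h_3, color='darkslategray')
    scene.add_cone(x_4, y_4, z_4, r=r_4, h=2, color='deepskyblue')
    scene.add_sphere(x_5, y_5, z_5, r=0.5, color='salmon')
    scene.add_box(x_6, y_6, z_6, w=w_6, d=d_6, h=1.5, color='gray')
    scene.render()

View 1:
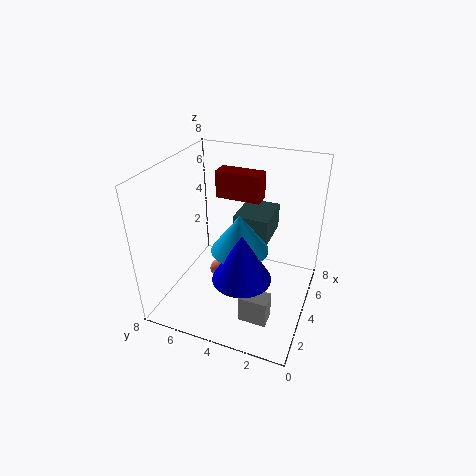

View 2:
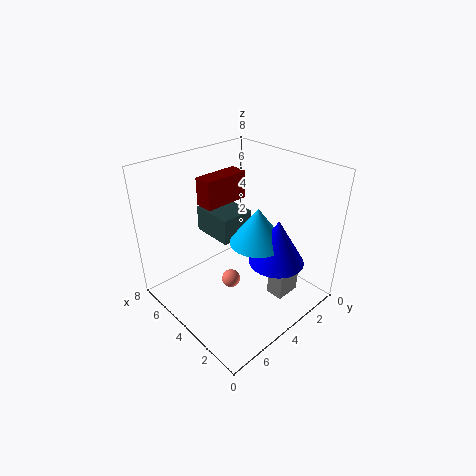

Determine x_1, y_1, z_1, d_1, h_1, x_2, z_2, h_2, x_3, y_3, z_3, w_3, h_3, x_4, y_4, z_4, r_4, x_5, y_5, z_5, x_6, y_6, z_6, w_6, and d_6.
x_1 = 4.5, y_1 = 3, z_1 = 6, d_1 = 2.5, h_1 = 1.5, x_2 = 2, z_2 = 3, h_2 = 2.5, x_3 = 4.5, y_3 = 2.5, z_3 = 3.5, w_3 = 2.5, h_3 = 1.5, x_4 = 3, y_4 = 3.5, z_4 = 4, r_4 = 1.5, x_5 = 3.5, y_5 = 5, z_5 = 2, x_6 = 1.5, y_6 = 1.5, z_6 = 0.5, w_6 = 1, d_6 = 1.5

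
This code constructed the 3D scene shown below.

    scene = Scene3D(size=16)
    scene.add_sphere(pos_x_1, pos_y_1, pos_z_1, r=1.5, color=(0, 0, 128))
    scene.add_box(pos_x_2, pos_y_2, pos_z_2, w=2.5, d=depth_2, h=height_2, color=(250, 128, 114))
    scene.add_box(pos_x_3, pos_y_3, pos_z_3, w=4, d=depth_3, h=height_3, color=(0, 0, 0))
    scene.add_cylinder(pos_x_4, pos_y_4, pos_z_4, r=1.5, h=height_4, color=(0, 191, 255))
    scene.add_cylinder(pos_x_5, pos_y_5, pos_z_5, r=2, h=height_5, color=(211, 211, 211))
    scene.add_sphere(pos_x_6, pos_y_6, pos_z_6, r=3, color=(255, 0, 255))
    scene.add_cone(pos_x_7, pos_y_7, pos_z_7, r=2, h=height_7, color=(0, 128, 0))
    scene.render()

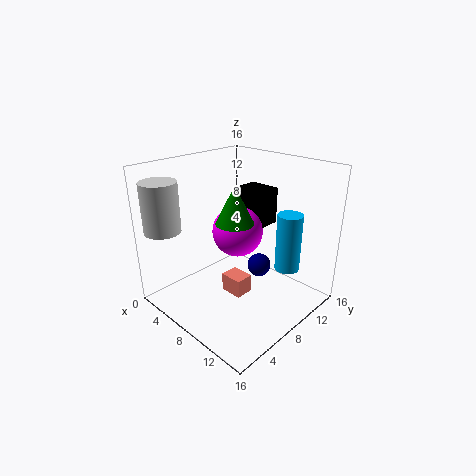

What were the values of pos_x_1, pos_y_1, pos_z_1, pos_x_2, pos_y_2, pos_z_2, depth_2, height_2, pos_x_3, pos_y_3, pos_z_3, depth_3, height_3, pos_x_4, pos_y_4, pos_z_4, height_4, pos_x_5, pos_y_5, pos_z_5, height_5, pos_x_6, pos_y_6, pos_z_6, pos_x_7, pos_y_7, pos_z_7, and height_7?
pos_x_1 = 7
pos_y_1 = 13
pos_z_1 = 2
pos_x_2 = 8
pos_y_2 = 5.5
pos_z_2 = 2.5
depth_2 = 2
height_2 = 2
pos_x_3 = 3.5
pos_y_3 = 12.5
pos_z_3 = 7.5
depth_3 = 3
height_3 = 4.5
pos_x_4 = 11
pos_y_4 = 13.5
pos_z_4 = 3
height_4 = 7
pos_x_5 = 2.5
pos_y_5 = 2
pos_z_5 = 9
height_5 = 5.5
pos_x_6 = 6
pos_y_6 = 10
pos_z_6 = 7.5
pos_x_7 = 9
pos_y_7 = 6.5
pos_z_7 = 10.5
height_7 = 4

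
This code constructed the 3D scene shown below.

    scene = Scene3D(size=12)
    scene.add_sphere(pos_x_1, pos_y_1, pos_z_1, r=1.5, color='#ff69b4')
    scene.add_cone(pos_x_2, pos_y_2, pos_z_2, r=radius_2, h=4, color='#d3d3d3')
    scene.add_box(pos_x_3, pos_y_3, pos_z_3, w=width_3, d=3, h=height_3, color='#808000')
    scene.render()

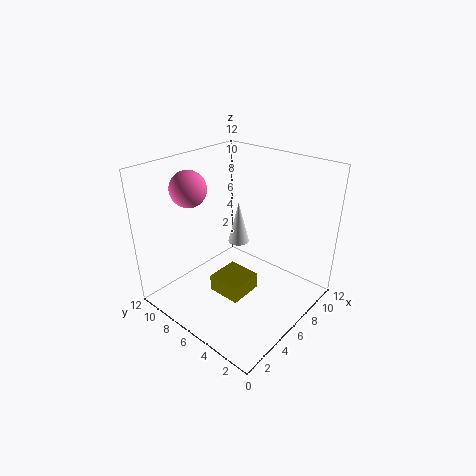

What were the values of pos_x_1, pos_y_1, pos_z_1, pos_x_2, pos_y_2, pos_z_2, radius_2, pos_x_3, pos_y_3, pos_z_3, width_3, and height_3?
pos_x_1 = 4; pos_y_1 = 9.5; pos_z_1 = 10; pos_x_2 = 9; pos_y_2 = 8.5; pos_z_2 = 3.5; radius_2 = 1; pos_x_3 = 4.5; pos_y_3 = 5; pos_z_3 = 0.5; width_3 = 3; height_3 = 1.5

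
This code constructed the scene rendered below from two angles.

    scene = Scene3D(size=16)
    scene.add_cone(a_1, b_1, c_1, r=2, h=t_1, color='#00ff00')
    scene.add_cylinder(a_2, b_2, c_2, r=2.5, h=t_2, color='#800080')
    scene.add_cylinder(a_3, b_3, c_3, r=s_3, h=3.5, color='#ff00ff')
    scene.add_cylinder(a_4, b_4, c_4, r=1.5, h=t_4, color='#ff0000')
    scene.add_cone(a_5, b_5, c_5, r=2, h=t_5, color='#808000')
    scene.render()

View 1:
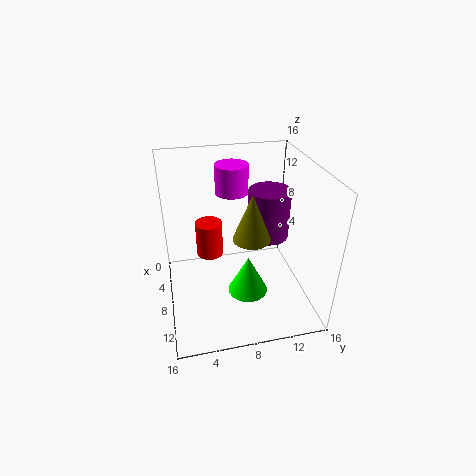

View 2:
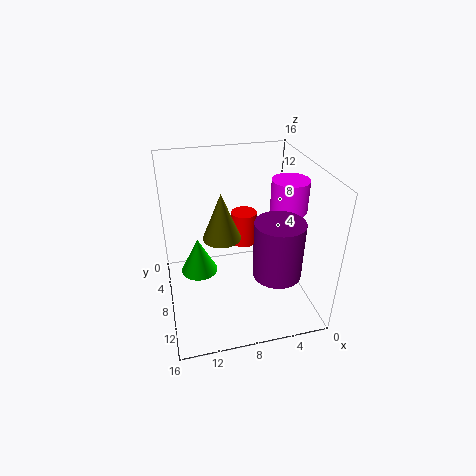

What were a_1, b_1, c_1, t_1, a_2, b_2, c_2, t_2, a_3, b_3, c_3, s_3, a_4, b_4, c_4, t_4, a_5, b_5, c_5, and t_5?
a_1 = 12.5
b_1 = 8
c_1 = 4.5
t_1 = 4
a_2 = 5
b_2 = 12.5
c_2 = 6
t_2 = 6
a_3 = 2.5
b_3 = 8.5
c_3 = 11
s_3 = 2
a_4 = 6.5
b_4 = 5
c_4 = 5.5
t_4 = 4
a_5 = 10
b_5 = 9
c_5 = 9
t_5 = 5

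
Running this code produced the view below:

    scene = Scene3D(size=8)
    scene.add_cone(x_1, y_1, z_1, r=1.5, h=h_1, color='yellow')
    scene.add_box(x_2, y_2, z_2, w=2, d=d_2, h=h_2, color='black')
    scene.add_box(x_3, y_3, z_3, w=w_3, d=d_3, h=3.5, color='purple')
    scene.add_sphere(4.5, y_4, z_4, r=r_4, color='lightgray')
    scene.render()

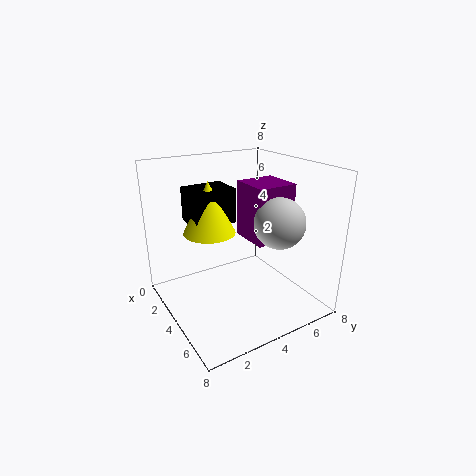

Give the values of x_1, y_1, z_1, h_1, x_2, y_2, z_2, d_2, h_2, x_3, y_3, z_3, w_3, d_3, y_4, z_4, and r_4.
x_1 = 2.5, y_1 = 3, z_1 = 4, h_1 = 3, x_2 = 1, y_2 = 2, z_2 = 4.5, d_2 = 2.5, h_2 = 2, x_3 = 1.5, y_3 = 5.5, z_3 = 3, w_3 = 2.5, d_3 = 2.5, y_4 = 6.5, z_4 = 4.5, r_4 = 1.5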